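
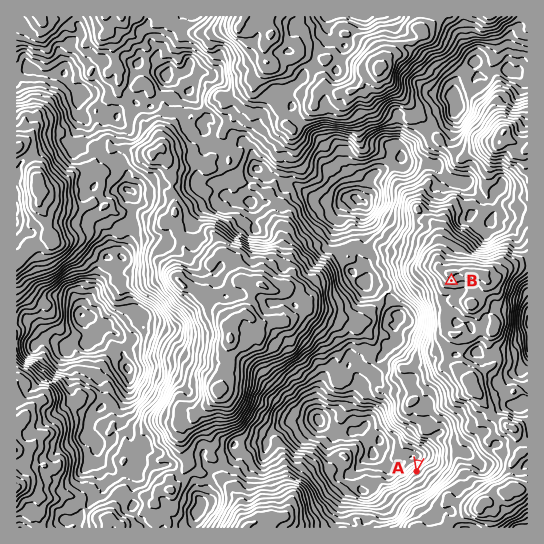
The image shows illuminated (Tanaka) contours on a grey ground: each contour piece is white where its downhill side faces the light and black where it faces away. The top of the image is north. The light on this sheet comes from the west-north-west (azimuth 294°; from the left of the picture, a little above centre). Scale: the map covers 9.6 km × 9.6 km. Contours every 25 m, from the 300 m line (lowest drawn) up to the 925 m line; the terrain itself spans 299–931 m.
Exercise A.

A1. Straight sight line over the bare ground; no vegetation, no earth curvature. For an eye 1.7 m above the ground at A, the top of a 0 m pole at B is hidden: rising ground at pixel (424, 433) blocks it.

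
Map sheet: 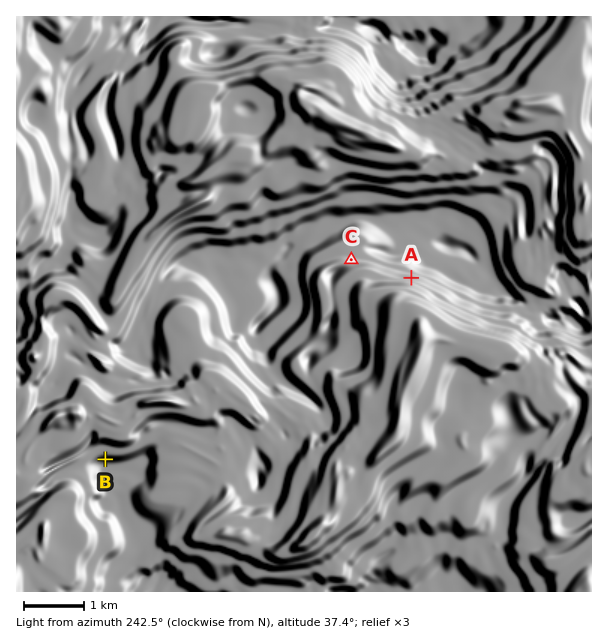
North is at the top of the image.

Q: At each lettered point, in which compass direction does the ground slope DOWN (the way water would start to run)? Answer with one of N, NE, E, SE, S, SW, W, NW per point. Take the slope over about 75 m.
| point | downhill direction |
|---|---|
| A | S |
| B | N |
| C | S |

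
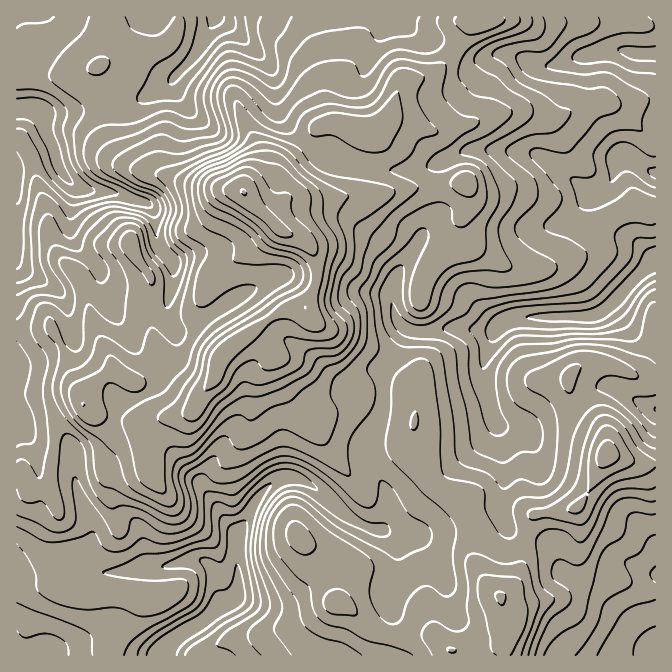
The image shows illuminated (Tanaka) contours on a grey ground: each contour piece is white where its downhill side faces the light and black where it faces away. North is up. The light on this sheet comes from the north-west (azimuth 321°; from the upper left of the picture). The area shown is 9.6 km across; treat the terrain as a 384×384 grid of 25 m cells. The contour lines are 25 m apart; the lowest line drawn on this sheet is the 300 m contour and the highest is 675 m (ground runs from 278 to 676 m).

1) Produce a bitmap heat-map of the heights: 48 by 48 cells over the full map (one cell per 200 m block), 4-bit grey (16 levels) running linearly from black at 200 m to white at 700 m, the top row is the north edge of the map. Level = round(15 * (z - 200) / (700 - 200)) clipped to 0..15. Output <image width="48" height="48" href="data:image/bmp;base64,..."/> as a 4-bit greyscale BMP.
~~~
<image width="48" height="48" href="data:image/bmp;base64,Qk32BAAAAAAAAHYAAAAoAAAAMAAAADAAAAABAAQAAAAAAIAEAAATCwAAEwsAABAAAAAAAAAAAAAAABEREQAiIiIAMzMzAERERABVVVUAZmZmAHd3dwCIiIgAmZmZAKqqqgC7u7sAzMzMAN3d3QDu7u4A////AEM0RFVDMjREVVZmZnd3eImZmZmGZVVEQ0RERFVUMzNEVWZnd3eIiImYmZmHZmVEREREVVVVVDM0RVZneIiIiIiImaqXZmVUREVVVVVWZVQzNFZniIiHeIiImamYd2ZVRFVWZmZmZlQzM1Z3iIiHd4iImqmYd2ZVVVVVVVVVVVVDNFZ3iIiHd3d4mZmHd2ZmVVVVVVVVVVRENGd4iIiHd3d4mZmHd3ZlVVVlVWZlVURENGeIiIh3d3d4iIiHd3ZlVVZmZmZmZmVUNGiIiId2Z3d4iIiHd3dmZWZ3Zmd2d3ZUNGiIh3ZmZnd4iHiIiIdmZXd3dnd3iIdVRGeIdmZmZ3eIh3iIiZh2ZneHd3iImYdlVFZ3Zmd3d3iIh3eIiZh3Z4iHd4iZqYdmZVVmVnd3d4iIh3d3eJmHd4iHeImaqYd3d1VVZ3d3eIh3d2d3eJmZiIeHeJmaqZh4h3ZneId3iIh3ZmZmeIqpmHeHeJmqqqmIiId4iId3iIh2ZmZmd4qpiGeIiZmqqqqYmYiIiId3iIh2ZVZmd4mZh2eImqqqq7upmZmJmIh3iIh2ZVVmd4iYdmeJqqqqq7y6mZmZmIiHiIh2VVZmd3iHZneJqqqqqrzLqqmZmIiHiIh2VWZ3d3d2ZneJqqqqqqvMu7qpmIiHiId2VWZ3eHd3d3eJmaqqmavMu7u6mYh3eIdmVWZ3eHd3dneIiaqZmZrMy7y7qpiHd3dmVFZmZ3d2ZneIiZmZmZq8zMu7u6mHdmZlVEVVVmZlVniIiZiJmZmrzMzMzLmHZmZVRDRERERFVniIiIiJmJmqq8zNy6mHZ3ZlVDMzMzM0VXd3iIiJmJqqqrzNy6mHZ4dmVVREREMzRWZniIiJmJqqqqq8y5mHZ4dmZmZlVVQzNFZniHiJmIqqqqqry6mHZ4h3Z3dmZVVDM1Z4h3iZh4mqq7u8zKmYd4iId3dmZlVUM1Z3d4mZd4mqu7zN3LqYh3iIh3ZmZVVUQ0ZmZ4mYeJqru83d3LqZiHiIh3ZlVVVUREZmZniHaJq7zN7dy6qZiIiIh3ZlVVVVRUVlVWZmZ5vM3u3cy6qqmIiIiHZmVVRVVUVUREVVaJvN7t3cy7qqqZmZmHdmVURFVUVDNFZniavN7t3MuqqqmZmZmHdmVUREREQzRWd4iJq83czLqZmZmYiJiHZlVVREM0QzRmd3iIiavMu6mZmqmZiId2ZVVVRDNEQzVWZnd3d4mrqqqaqqqZmId2ZmZVVEREM0VVVmZmZnmpmZqqqqqZmYiHdmZlVVVDM0RVVVVlVomYiJqqqqqZmYiId2ZmVVVDM0RVVVVVV4mYeImZmaqZmIiHd2ZmZVVERFVVVUREVoiHd4iIiJqZiId3dmZVVVVERFVVVVREVnd2Z4iIiImZmHd3ZVVVVURERFVVVVVERWZlZ3eId4iIiHdmVVRERDM0REVVVVVURFVVZnd3d3d3eIdmZVVEMzM0RERVVVVUQ0RVZnd3d3d3eIiHdmVURERERERVVERFQzRVZmZ3d2Z3eImYh2ZVVERA=="/>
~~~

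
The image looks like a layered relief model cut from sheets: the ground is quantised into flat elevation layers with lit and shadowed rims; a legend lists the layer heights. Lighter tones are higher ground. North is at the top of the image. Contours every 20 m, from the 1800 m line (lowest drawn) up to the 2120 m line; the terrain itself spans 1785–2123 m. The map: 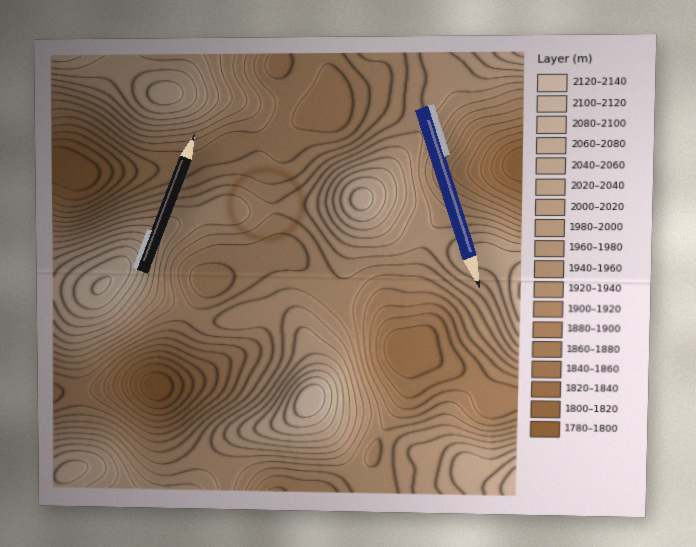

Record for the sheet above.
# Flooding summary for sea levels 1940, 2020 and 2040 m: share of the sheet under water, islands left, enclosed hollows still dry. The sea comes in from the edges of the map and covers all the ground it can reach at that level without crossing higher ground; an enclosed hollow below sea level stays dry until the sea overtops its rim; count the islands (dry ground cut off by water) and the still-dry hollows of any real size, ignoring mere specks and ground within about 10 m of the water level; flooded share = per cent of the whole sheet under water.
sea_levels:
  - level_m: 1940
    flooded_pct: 36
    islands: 0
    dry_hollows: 1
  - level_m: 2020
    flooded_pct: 82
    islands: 2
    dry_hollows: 0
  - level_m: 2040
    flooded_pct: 89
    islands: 3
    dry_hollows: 0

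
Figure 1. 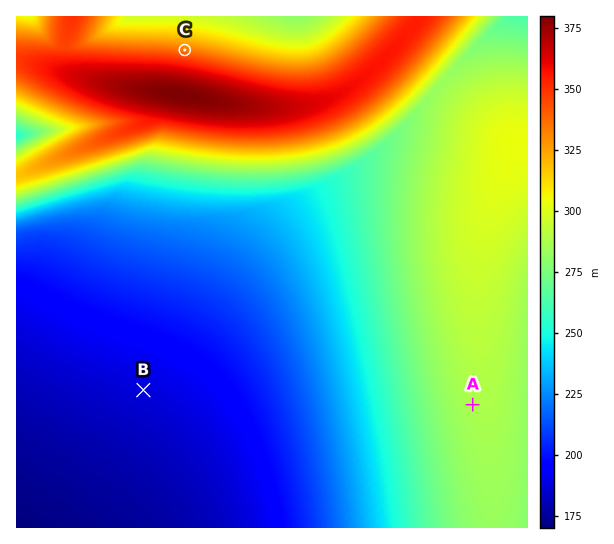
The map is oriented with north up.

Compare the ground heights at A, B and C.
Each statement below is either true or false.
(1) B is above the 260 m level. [false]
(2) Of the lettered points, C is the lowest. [false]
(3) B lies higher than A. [false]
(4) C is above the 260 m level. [true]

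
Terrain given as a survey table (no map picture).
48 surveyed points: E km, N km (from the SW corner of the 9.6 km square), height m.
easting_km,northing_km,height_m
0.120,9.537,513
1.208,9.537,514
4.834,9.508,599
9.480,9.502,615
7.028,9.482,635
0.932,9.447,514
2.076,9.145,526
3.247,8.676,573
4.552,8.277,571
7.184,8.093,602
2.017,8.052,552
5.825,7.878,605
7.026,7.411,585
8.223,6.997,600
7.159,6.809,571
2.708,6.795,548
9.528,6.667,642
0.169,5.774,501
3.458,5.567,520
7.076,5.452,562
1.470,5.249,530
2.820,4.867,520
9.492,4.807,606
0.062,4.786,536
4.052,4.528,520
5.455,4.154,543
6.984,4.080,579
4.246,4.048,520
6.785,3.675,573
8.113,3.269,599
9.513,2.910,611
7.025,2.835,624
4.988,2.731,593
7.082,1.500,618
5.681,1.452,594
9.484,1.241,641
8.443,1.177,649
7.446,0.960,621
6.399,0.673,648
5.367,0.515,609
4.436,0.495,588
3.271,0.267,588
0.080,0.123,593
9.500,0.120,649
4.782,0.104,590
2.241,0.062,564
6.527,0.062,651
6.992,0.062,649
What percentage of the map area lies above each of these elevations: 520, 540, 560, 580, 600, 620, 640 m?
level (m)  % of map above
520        96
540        80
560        60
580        43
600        26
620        14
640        5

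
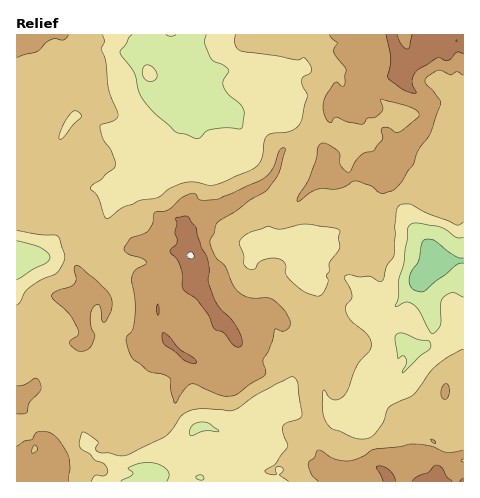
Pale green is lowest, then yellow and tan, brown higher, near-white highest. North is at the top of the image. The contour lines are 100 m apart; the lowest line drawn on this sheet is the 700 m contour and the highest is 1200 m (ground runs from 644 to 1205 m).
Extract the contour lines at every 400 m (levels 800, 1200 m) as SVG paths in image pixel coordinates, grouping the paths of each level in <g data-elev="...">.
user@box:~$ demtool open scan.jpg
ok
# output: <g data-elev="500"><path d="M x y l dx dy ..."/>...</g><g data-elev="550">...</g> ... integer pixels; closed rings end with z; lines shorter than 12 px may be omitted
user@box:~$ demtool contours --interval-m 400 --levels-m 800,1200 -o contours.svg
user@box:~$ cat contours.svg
<g data-elev="800"><path d="M121 481l12-7 0-2-5-3 1-2 10-4 9 0 11 1 8 6 2 6-2 5"/><path d="M197 479l-1-2 4-2 3 1 1 2-2 2z"/><path d="M190 436l-1-4 2-5 4-4 5-1 8 1 11 8-15 0z"/><path d="M403 373l3-13-3-4-5 3-3-20 1-5 7-1 15 6 12 2 1 5-1 3-11 8z"/><path d="M463 297l-10-4-6 1-4 4-3 7 1 19-3 6-5 4-3-3-11-20-6-7-7-2-11 4 3-9 1-17 5-18 3-33 3-4 7-2 21 3 8 3 10 8 7 0"/><path d="M17 241l23 6 8 6 2 4-4 6-12 6-17 11"/><path d="M148 81l6 0 3-6-3-7-7-3-4 2-1 6 2 5z"/><path d="M206 35l-1 8 6 15 3 3 9 4 5 5 1 2-6 9 1 7 5 7 12 10 3 9-2 13-1 2-16-1-15 2-13 9-22-7-22-20-11-14-3-7-5-18-14-20 1-3 11-15"/></g><g data-elev="1200"><path d="M190 259l3 0 1-3-1-3-3-1-3 3z"/></g>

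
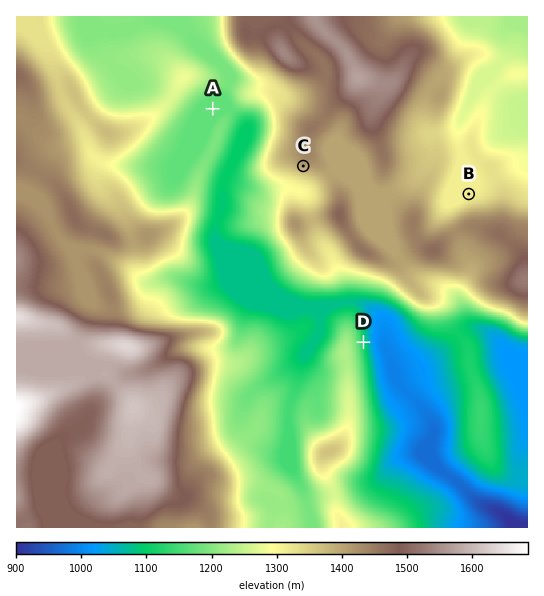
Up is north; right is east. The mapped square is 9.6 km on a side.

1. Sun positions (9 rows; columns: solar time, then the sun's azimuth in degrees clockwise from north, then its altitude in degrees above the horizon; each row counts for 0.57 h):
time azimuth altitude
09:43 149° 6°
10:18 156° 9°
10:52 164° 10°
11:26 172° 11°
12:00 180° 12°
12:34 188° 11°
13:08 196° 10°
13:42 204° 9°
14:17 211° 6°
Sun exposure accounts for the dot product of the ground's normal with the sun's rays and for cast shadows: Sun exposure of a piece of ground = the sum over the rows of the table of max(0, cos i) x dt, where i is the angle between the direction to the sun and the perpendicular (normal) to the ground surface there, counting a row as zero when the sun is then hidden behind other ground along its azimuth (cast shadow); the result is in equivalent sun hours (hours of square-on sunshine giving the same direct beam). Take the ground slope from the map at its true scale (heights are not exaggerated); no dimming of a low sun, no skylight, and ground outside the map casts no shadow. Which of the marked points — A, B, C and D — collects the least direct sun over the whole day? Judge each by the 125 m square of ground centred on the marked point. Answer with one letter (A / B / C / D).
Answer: B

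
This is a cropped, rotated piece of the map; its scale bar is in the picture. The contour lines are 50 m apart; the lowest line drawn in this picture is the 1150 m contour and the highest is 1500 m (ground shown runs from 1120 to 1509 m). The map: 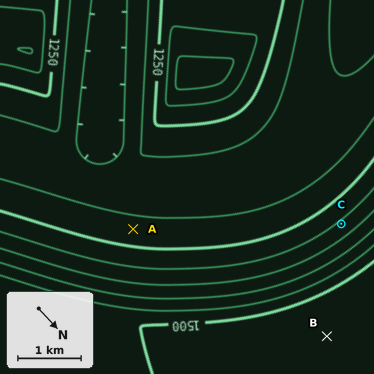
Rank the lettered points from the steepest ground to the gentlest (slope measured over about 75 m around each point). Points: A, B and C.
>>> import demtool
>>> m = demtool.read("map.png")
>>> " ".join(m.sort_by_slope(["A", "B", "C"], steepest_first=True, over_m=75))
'C A B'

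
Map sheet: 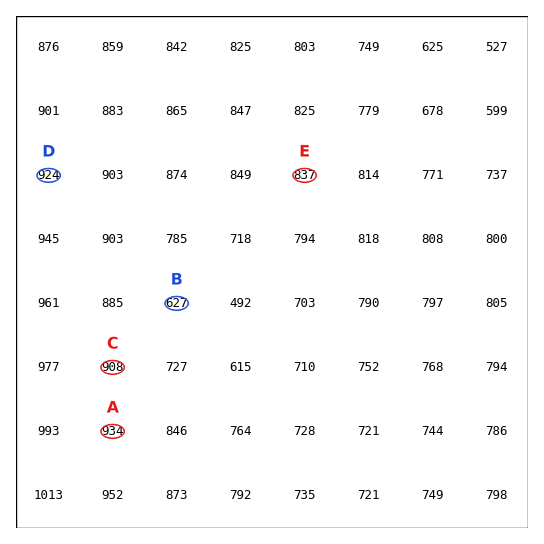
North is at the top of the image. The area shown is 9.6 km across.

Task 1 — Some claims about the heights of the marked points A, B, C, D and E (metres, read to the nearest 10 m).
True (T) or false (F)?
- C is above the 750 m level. T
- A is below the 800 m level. F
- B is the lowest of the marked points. T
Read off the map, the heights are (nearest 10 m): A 930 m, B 630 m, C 910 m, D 920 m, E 840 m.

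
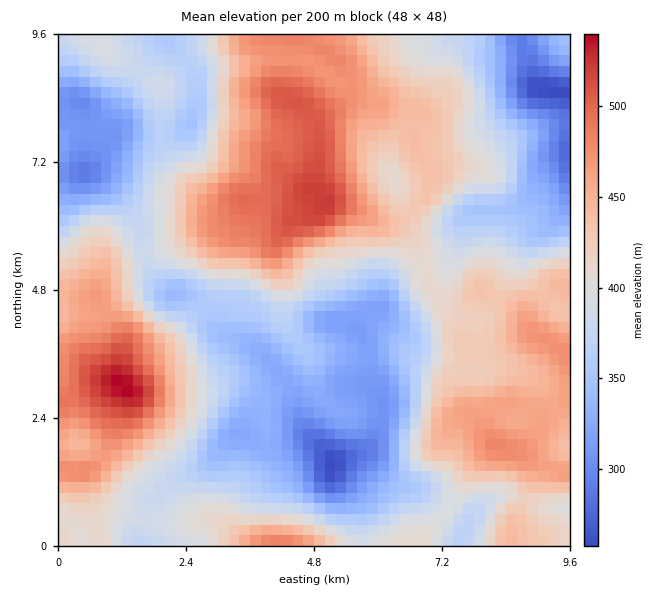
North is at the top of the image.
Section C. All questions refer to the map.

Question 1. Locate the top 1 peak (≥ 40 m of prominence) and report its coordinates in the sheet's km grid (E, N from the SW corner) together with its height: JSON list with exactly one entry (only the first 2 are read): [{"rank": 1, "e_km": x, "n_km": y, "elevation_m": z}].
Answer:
[{"rank": 1, "e_km": 1.19, "n_km": 3.04, "elevation_m": 542}]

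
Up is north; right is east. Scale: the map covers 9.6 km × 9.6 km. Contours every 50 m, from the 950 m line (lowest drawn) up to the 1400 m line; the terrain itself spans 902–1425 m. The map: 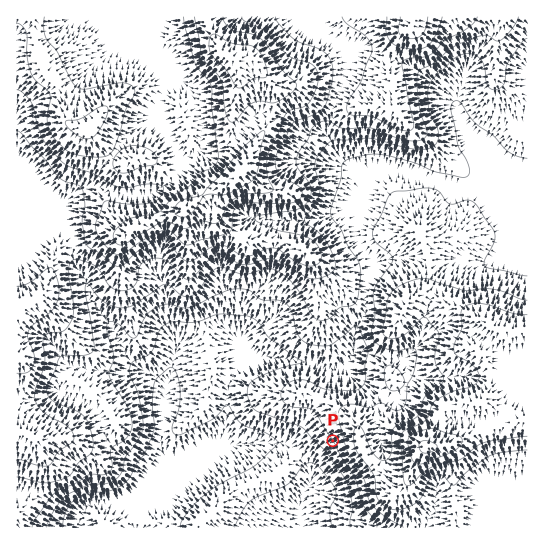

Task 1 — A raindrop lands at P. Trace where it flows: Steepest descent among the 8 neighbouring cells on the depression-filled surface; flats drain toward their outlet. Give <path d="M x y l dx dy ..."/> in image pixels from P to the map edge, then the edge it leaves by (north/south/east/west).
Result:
<path d="M333 441l-19 18 0 16-1 2 0 4-10 14-1 3 0 5-1 2 0 13 1 1 0 8"/>
exit: south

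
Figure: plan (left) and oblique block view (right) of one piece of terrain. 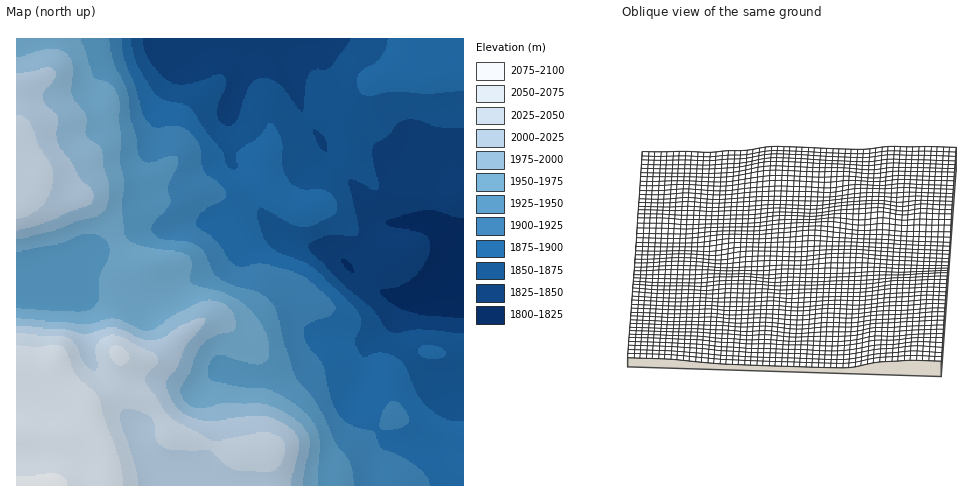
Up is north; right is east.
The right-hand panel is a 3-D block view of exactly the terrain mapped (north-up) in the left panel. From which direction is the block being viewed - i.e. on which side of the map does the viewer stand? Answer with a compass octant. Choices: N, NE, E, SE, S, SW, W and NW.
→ N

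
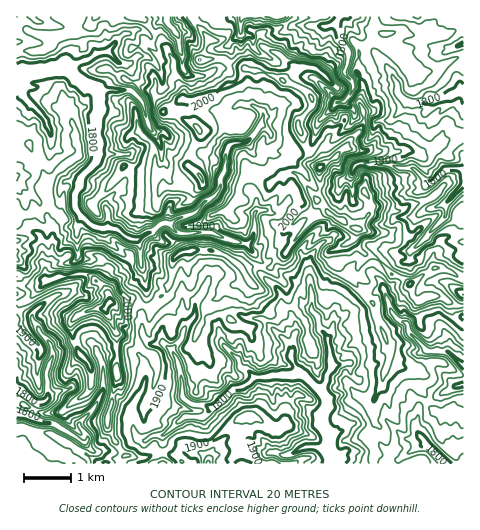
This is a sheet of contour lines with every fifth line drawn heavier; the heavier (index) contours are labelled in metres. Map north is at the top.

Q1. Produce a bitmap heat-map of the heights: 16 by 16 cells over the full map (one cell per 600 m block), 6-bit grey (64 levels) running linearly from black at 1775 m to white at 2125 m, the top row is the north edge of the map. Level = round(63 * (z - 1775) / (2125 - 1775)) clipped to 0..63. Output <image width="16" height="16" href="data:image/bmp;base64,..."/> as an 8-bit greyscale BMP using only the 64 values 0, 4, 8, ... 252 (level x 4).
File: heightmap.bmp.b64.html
<image width="16" height="16" href="data:image/bmp;base64,Qk02BQAAAAAAADYEAAAoAAAAEAAAABAAAAABAAgAAAAAAAABAAATCwAAEwsAAAABAAAAAAAAAAAAAAEBAQACAgIAAwMDAAQEBAAFBQUABgYGAAcHBwAICAgACQkJAAoKCgALCwsADAwMAA0NDQAODg4ADw8PABAQEAAREREAEhISABMTEwAUFBQAFRUVABYWFgAXFxcAGBgYABkZGQAaGhoAGxsbABwcHAAdHR0AHh4eAB8fHwAgICAAISEhACIiIgAjIyMAJCQkACUlJQAmJiYAJycnACgoKAApKSkAKioqACsrKwAsLCwALS0tAC4uLgAvLy8AMDAwADExMQAyMjIAMzMzADQ0NAA1NTUANjY2ADc3NwA4ODgAOTk5ADo6OgA7OzsAPDw8AD09PQA+Pj4APz8/AEBAQABBQUEAQkJCAENDQwBEREQARUVFAEZGRgBHR0cASEhIAElJSQBKSkoAS0tLAExMTABNTU0ATk5OAE9PTwBQUFAAUVFRAFJSUgBTU1MAVFRUAFVVVQBWVlYAV1dXAFhYWABZWVkAWlpaAFtbWwBcXFwAXV1dAF5eXgBfX18AYGBgAGFhYQBiYmIAY2NjAGRkZABlZWUAZmZmAGdnZwBoaGgAaWlpAGpqagBra2sAbGxsAG1tbQBubm4Ab29vAHBwcABxcXEAcnJyAHNzcwB0dHQAdXV1AHZ2dgB3d3cAeHh4AHl5eQB6enoAe3t7AHx8fAB9fX0Afn5+AH9/fwCAgIAAgYGBAIKCggCDg4MAhISEAIWFhQCGhoYAh4eHAIiIiACJiYkAioqKAIuLiwCMjIwAjY2NAI6OjgCPj48AkJCQAJGRkQCSkpIAk5OTAJSUlACVlZUAlpaWAJeXlwCYmJgAmZmZAJqamgCbm5sAnJycAJ2dnQCenp4An5+fAKCgoAChoaEAoqKiAKOjowCkpKQApaWlAKampgCnp6cAqKioAKmpqQCqqqoAq6urAKysrACtra0Arq6uAK+vrwCwsLAAsbGxALKysgCzs7MAtLS0ALW1tQC2trYAt7e3ALi4uAC5ubkAurq6ALu7uwC8vLwAvb29AL6+vgC/v78AwMDAAMHBwQDCwsIAw8PDAMTExADFxcUAxsbGAMfHxwDIyMgAycnJAMrKygDLy8sAzMzMAM3NzQDOzs4Az8/PANDQ0ADR0dEA0tLSANPT0wDU1NQA1dXVANbW1gDX19cA2NjYANnZ2QDa2toA29vbANzc3ADd3d0A3t7eAN/f3wDg4OAA4eHhAOLi4gDj4+MA5OTkAOXl5QDm5uYA5+fnAOjo6ADp6ekA6urqAOvr6wDs7OwA7e3tAO7u7gDv7+8A8PDwAPHx8QDy8vIA8/PzAPT09AD19fUA9vb2APf39wD4+PgA+fn5APr6+gD7+/sA/Pz8AP39/QD+/v4A////ACw4PGhUVFRYVDgcEDg0ICQkPEh0UDwwVGRcJBhAPCg8IDh0fGBINCQ0NCAoUEw8LDhMjJRsTFRALBwkHEhgSChUaJSkbFBgTFAoMChUYDw4aIi8zHxsZGhkSDA8YFh0bICQpKBgfHR8iGRIZHR4jHhcaFxYQHyMfHSQbJSIbGBkUEggIDg4UHR4nKS0sHBIRDw0KEBkdGx4jJS0qKxoOCg0OBxAZIScaJigwKh4UDAgOCwkMFhsmHR4lKi4lGBEOBwsICRIlKCQgJCgeHg4JCQQHBAgRHSEmJyopGhULDQYIBgYIDxUeISUjHA8REA4KCgwODA8NGhkVEgsHDxANCw="/>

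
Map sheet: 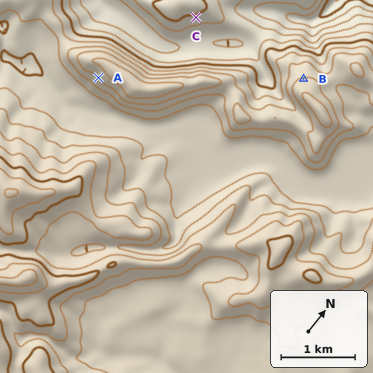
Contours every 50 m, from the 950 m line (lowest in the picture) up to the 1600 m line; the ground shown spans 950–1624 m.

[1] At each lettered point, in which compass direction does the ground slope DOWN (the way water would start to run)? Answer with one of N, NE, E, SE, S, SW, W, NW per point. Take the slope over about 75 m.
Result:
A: S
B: NW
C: SE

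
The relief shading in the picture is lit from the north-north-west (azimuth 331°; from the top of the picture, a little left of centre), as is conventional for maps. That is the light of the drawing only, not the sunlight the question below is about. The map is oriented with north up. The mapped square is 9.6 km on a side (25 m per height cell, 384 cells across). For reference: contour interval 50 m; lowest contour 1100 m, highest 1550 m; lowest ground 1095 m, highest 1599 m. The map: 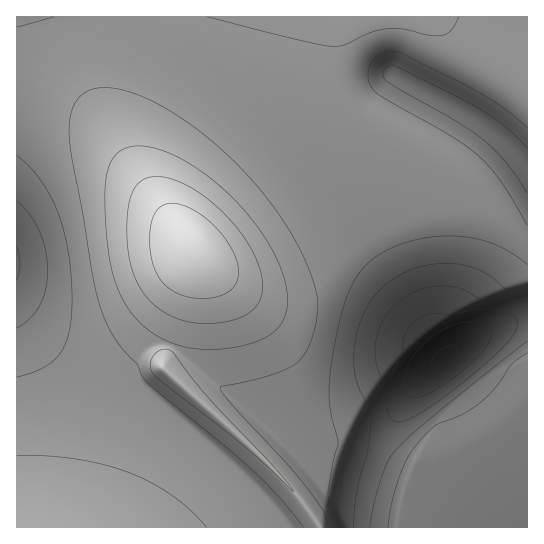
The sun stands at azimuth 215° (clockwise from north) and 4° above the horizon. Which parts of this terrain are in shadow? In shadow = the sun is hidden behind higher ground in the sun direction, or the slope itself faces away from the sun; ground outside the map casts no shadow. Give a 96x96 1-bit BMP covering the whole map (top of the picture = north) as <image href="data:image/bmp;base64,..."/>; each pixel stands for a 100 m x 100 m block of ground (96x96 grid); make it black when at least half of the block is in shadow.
<image width="96" height="96" href="data:image/bmp;base64,Qk2+BAAAAAAAAD4AAAAoAAAAYAAAAGAAAAABAAEAAAAAAIAEAAATCwAAEwsAAAIAAAAAAAAA////AAAAAAAAAAAAAAAAfgAAAAAAAAAAAAAA/gAAAAAAAAAAAAAA/gAAAAAAAAAAAAAB/wAAAAAAAAAAAAAD/wAAAAAAAAAAAAAH/4AAAAAAAAAAAAAH/4AAAAAAAAAAAAAP/8AAAAAAAAAAAAAf/8AAAAAAAAAAAAA//+AAAAAAAAAAAAB//+AAAAAAAAAAAAD///AAAAAAAAAAAAH///AAAAAAAAAAAAP///gAAAAAAAAAAAf///gAAAAAAAAAAA////wAAAAAAAAAAB////4AAAAAAAAAAD////4AAAAAAAAAAH//+f8AAAAAAAAAAf//8f/8AAAAAAAAA///wf//AAAAAAAAB///Af//gAAAAAAAD//+Af//wAAAAAAAH//4Af//wAAAAAAAP//gA///4AAAAAAAf/+AA///+AAAAAAA//4AA////AAAAAAB//gAA////gAAAAAH/+AAA////wAAAAAP/4AAA////8AAAAAf/gAAA/////AAAAAf+AAAA/////wAAAAf4AAAAf//3/8AAAAfgAAAAP//w/8AAAAHAAAAAH//4P8AAAAAAAAAAB//4AcAAAAAAAAAAAfj4AEAAAAAAAAAAAAAAAAAAAAAAAAAAAAAAAAAAAAAAAAAAAAAAAAAAAAAAAAAAAAAAAAAAAAAAAAAAAAAAAAAAAAAAAAAAAAAAAAAAAAAAAAAAAAAAAAAAAAAAAB4AAAAAAAAAAAAAAH8AAAAAAAAAAAAAAf+AAAAAAAAAAAAAB/+AAAAAAAAAAAAAD//AAAAAAAAAAAAAP//AAAAAAAAAAAAAf//AAAAAAAAAAAAA///AAAAAAAAAAAAB///gAAAAAAAAAAAD///gAAAAAAAAAAAH///gAAAAAAAAAAAP///gAAAAAAAAAAAf///gAAAAAEAAAAA////gAAAAAEAAAAB////gAAAAAMAAAAD////gAAAAAcAAAAH////gAAAAAcAAAAP////gAAAAA8AAAAP////gAAAAB8AAAAf////gAAAAD8AAAA/////gAAAAD8AAAA/////gAAAAH8AAAB/////AAAAAP8AAAB/////AAAAAf8AAAB/////AAAAA/8AAAD/////AAAAD/8AAAD/////AAAAH/8AAAD/////AAAAf/8AAAD////+AAAB//4AAAB////+AAAD//wAAAA////+AAAP//gAAAAf///8AAA///AAAAAP///8AAD//8AAAAAB///4AAP//4AAAAAAf//wAA///wAAAAAAB//AAB///AAAAAAAAAAAAH//8AAAAAAAAAAAAH//wAAAAAAAAAAAAP//gAAAAAAAAAAAAP/+AAAAAAAAAAAAAH/4AAAAAAAAAAAAAH/gAAAAAAAAAAAAAD+AAAAAAAAAAAAAAA4AAAAAAAAAAAAAAAAAAAAAAAAAAAAAAAAAAAAAAAAAAAAAAAAAAAAAAAAAAAAAAAAAAAAAAAAAAAAAAAAAAAAAAAAAAAAAAAAAAAAAAAAAAAAAAAAAAAAAAAAAAAAAAAAAAAA="/>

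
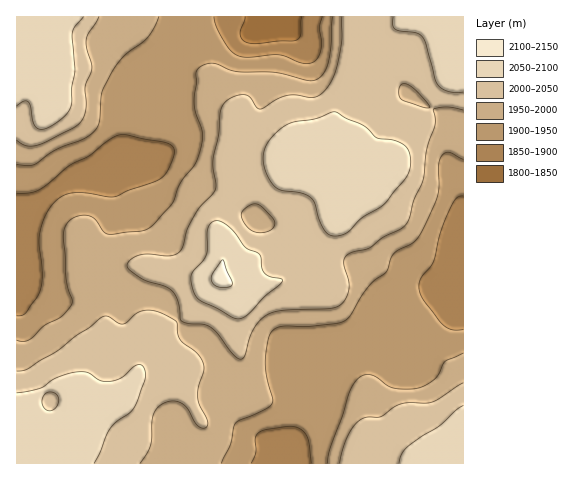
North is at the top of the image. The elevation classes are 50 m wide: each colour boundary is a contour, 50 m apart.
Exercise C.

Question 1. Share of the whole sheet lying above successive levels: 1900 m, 91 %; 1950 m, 68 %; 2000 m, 46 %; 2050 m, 18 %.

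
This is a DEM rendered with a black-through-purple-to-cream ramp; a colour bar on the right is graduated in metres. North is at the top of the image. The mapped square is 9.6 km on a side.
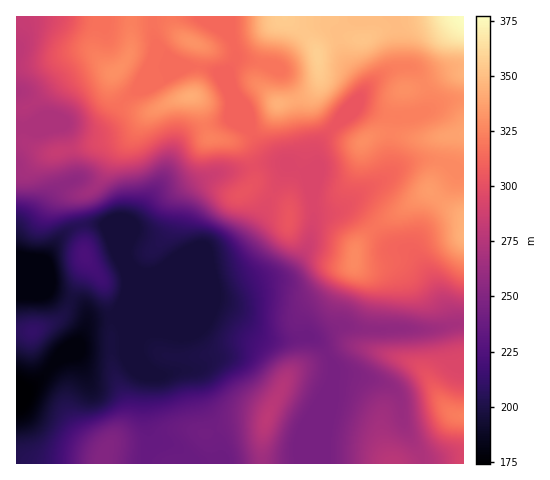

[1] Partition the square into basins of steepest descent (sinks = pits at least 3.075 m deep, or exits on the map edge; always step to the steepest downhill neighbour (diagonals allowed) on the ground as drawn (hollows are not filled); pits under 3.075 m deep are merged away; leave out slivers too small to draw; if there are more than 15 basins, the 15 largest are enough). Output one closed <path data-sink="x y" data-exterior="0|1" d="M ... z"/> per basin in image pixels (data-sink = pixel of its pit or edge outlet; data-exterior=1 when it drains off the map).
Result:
<path data-sink="17 386" data-exterior="1" d="M463 16l-447 1 1 47 26-1 28-10 17-2 20 18-10-6-11 1-19 10-39 32-12 2 0 33 5 0 16 9 12 4 70-16 12-5 6-7-5 10-19 17-18 33-15 8-3 5 8 66-19 44-8 10-11 6-14 6-18 1 1 132 447-1z"/><path data-sink="17 295" data-exterior="1" d="M134 130l-14 8-70 16-12-4-16-9-6 0 1 190 17 0 14-6 11-6 8-10 19-44-8-66 3-5 15-8 18-33 19-17z"/><path data-sink="17 91" data-exterior="1" d="M88 51l-17 2-28 10-26 1-1 44 9 0 4-2 39-32 19-10 11-1 7 3z"/>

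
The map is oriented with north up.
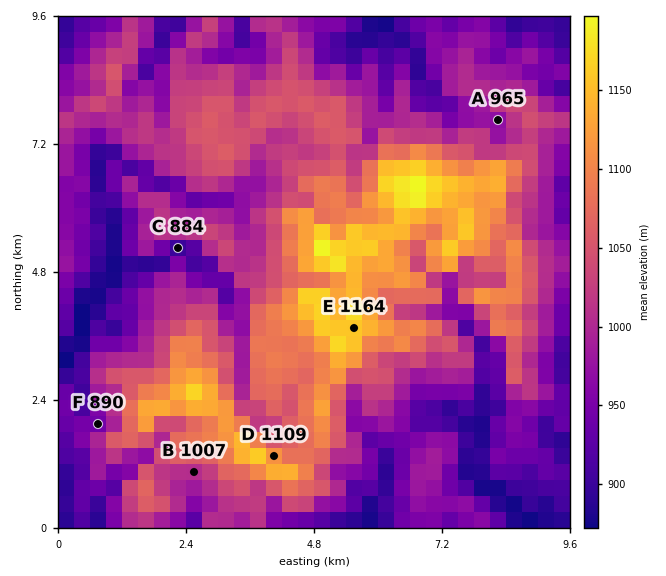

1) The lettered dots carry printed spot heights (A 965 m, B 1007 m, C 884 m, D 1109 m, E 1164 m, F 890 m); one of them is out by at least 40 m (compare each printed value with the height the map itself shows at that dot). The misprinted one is F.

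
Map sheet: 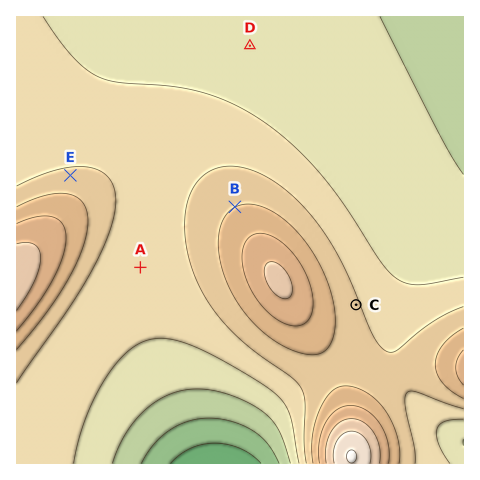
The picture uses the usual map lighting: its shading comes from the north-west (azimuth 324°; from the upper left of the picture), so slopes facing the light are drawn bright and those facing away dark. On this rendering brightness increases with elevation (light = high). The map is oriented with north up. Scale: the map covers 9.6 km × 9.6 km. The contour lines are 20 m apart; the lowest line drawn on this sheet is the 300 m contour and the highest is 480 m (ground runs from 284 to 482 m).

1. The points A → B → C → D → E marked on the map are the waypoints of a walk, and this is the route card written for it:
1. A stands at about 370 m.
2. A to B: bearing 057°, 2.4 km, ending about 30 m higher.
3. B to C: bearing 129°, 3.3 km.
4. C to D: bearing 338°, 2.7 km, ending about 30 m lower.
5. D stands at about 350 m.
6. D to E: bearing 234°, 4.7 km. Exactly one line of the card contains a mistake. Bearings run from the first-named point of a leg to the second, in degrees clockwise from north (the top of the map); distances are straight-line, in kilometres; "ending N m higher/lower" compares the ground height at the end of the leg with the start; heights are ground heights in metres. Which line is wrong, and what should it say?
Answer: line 4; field distance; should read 6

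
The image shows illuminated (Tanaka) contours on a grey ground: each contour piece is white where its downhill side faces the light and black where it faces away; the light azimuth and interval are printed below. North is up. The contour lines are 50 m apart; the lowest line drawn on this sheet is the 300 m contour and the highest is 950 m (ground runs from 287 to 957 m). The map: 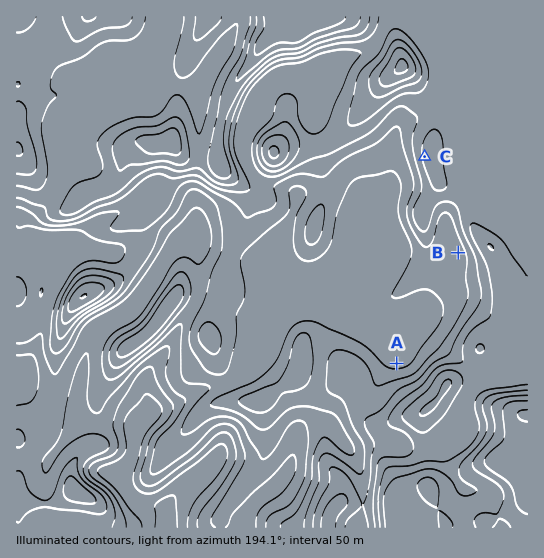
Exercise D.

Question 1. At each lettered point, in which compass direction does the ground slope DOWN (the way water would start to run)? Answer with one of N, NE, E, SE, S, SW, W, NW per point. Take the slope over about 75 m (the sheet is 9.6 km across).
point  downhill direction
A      N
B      W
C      W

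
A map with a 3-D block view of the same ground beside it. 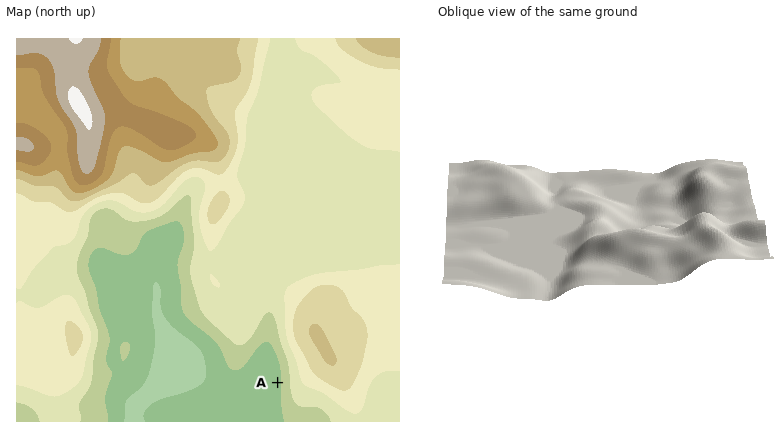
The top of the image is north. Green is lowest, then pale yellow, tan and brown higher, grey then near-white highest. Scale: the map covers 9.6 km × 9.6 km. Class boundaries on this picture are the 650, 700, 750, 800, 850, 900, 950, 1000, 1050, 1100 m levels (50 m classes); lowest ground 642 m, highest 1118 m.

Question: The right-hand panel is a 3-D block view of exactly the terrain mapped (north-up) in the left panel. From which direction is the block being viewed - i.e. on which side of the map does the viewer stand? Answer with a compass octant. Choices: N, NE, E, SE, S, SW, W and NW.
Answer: N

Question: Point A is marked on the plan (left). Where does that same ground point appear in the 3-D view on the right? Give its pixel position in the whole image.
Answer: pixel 544 184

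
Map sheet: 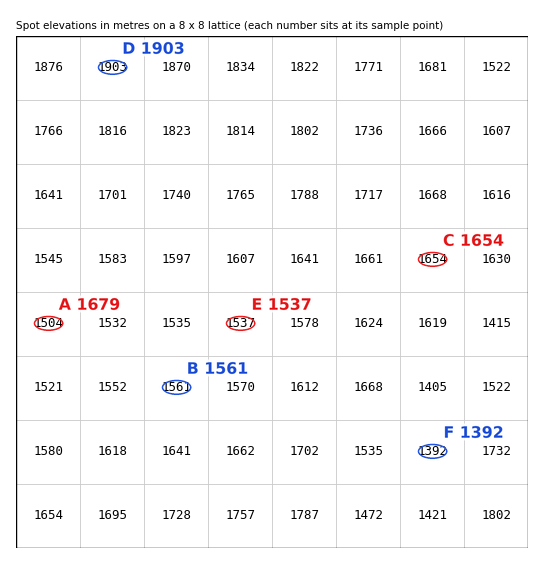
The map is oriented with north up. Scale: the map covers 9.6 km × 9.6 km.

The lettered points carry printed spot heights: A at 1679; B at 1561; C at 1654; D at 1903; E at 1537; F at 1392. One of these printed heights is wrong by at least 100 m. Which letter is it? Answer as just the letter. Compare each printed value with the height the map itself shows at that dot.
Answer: A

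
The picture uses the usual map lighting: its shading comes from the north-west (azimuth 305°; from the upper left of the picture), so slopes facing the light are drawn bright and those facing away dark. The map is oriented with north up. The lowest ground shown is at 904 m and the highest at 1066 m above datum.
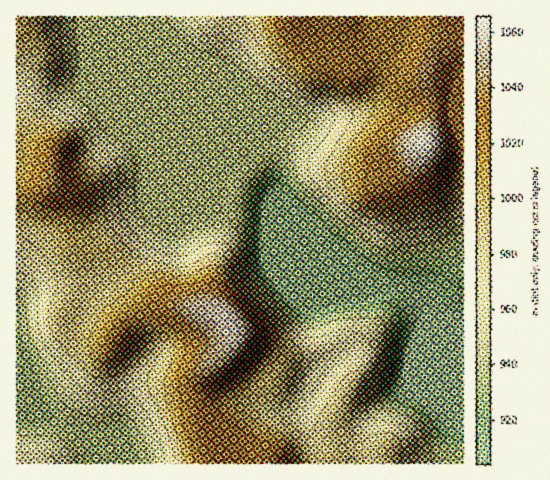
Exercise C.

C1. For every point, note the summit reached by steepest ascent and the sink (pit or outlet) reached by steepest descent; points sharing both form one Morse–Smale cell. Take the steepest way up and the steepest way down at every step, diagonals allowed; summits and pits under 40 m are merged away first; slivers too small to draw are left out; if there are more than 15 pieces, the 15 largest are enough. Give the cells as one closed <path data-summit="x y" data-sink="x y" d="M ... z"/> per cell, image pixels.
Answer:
<path data-summit="234 327" data-sink="463 318" d="M252 160l-20 10-19 24-52 22-21 29-19 21 31 28 30 12 38 9 9 5 5 7 1 10-3 7-15 17-13 9-5 7-3 15 1 25 23 38 7 4 25 5 211 0 1-145-36-4-18-20-25-9-38-28-21-10-9-9-3-8-40-38-6-15z"/><path data-summit="426 145" data-sink="463 318" d="M463 16l-309 0 0 6 27 65 68 68 19 23 6 15 40 38 3 8 9 9 21 10 38 28 25 9 18 20 35 3z"/><path data-summit="234 327" data-sink="17 421" d="M122 267l-20 14-10 3-16 2-29-3-15 5-11 10-5 10 0 112 17 1 16-4 28 13 16 19 4 15 154 0-28-6-20-30-7-16 0-20 3-15 5-7 13-9 10-10 8-14-1-10-5-7-9-5-38-9-30-12z"/><path data-summit="53 182" data-sink="463 318" d="M21 86l-5 1 0 103 23 0 14-6 15 22 8 35 6 4 22 5 16 16 15-15 26-35 52-22 19-24 20-10-8-6-161-67-15 5-22 0z"/><path data-summit="234 327" data-sink="463 318" d="M153 16l-136 0-1 69 30 7 22 0 15-5 166 70 0-2-68-68-25-58z"/><path data-summit="53 182" data-sink="17 421" d="M53 184l-14 6-23 2 1 116 4-10 13-11 13-4 29 3 16-2 10-3 19-15-17-16-22-5-6-4-8-35z"/><path data-summit="426 145" data-sink="17 421" d="M49 417l-33 4 1 43 79-1-3-14-16-19z"/>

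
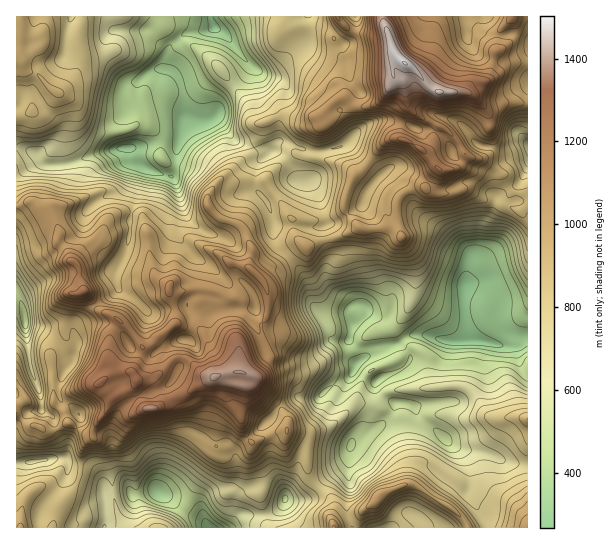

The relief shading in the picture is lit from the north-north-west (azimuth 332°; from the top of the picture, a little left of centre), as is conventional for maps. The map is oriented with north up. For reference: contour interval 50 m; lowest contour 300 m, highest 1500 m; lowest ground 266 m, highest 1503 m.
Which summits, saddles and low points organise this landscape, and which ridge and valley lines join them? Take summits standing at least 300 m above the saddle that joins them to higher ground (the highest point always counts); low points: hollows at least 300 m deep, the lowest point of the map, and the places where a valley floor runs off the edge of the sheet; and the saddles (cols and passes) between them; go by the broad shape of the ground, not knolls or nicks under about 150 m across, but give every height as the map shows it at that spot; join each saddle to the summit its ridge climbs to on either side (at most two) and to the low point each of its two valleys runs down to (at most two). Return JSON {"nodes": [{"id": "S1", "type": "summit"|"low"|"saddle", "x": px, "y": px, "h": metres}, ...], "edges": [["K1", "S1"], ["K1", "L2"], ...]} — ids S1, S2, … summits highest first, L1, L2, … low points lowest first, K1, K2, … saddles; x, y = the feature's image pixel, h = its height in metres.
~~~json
{"nodes": [
{"id": "S1", "type": "summit", "x": 405, "y": 63, "h": 1503},
{"id": "S2", "type": "summit", "x": 214, "y": 377, "h": 1409},
{"id": "L1", "type": "low", "x": 474, "y": 341, "h": 266},
{"id": "L2", "type": "low", "x": 214, "y": 27, "h": 271},
{"id": "L3", "type": "low", "x": 209, "y": 527, "h": 303},
{"id": "L4", "type": "low", "x": 25, "y": 321, "h": 460},
{"id": "K1", "type": "saddle", "x": 355, "y": 31, "h": 1032},
{"id": "K2", "type": "saddle", "x": 55, "y": 429, "h": 957},
{"id": "K3", "type": "saddle", "x": 287, "y": 257, "h": 889},
{"id": "K4", "type": "saddle", "x": 79, "y": 478, "h": 804},
{"id": "K5", "type": "saddle", "x": 318, "y": 487, "h": 765}],
"edges": [["K1", "S1"], ["K1", "L1"], ["K1", "L2"], ["K2", "S2"], ["K2", "L1"], ["K2", "L4"], ["K3", "S1"], ["K3", "S2"], ["K3", "L1"], ["K3", "L2"], ["K4", "S2"], ["K4", "L1"], ["K4", "L3"], ["K5", "S1"], ["K5", "S2"], ["K5", "L1"], ["K5", "L3"]]}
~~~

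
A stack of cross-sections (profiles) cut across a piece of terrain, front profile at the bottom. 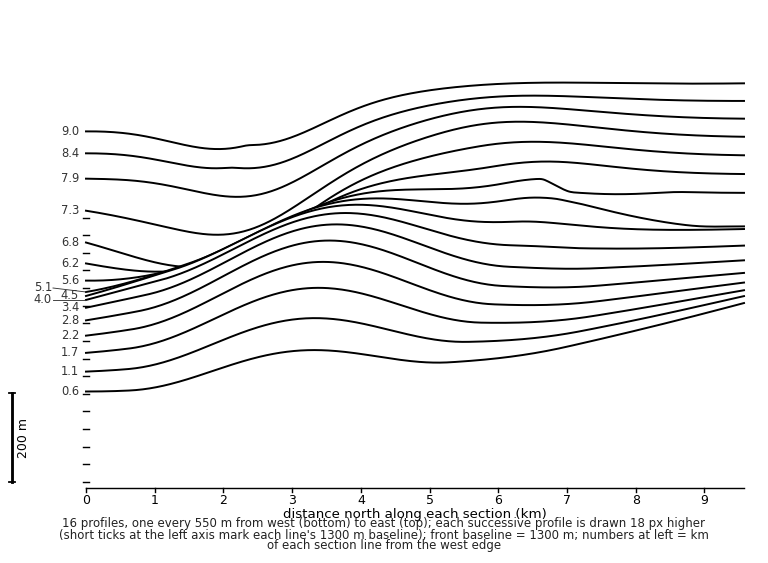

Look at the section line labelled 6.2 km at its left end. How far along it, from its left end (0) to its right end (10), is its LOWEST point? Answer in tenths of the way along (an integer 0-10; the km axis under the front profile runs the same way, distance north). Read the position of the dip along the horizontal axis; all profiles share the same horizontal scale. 1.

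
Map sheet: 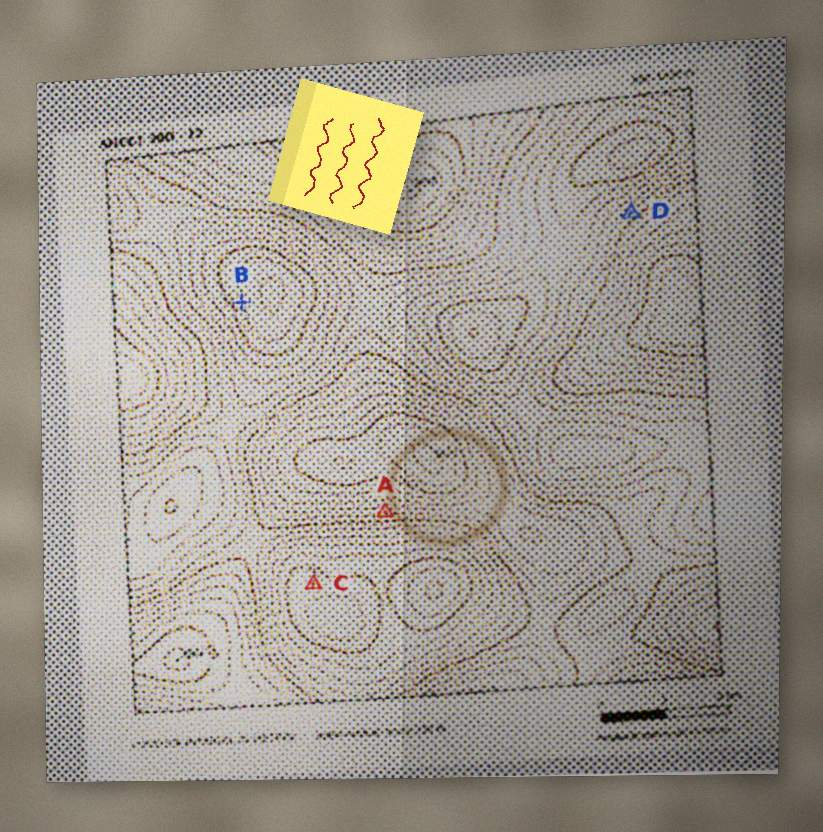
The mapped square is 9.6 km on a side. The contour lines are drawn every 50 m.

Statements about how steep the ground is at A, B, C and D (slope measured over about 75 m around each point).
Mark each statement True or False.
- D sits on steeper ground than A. False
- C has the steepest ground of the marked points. False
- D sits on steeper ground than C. True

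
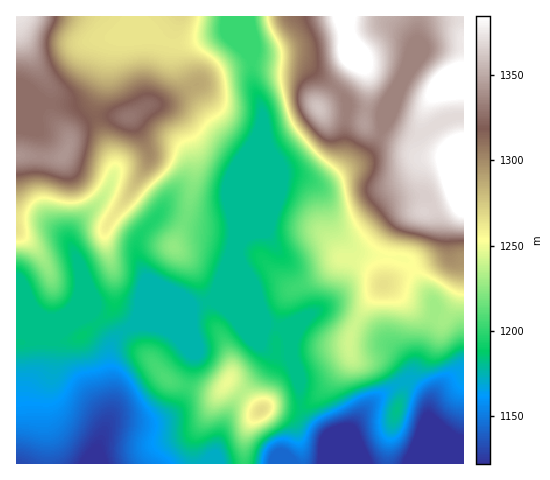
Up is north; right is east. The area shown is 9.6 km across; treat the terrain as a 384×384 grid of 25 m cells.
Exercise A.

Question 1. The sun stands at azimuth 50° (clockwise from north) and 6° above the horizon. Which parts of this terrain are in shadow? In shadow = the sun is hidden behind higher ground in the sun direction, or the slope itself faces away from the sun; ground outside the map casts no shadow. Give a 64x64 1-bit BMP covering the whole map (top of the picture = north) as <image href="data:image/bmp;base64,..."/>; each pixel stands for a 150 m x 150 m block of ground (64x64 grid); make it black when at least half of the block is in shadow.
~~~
<image width="64" height="64" href="data:image/bmp;base64,Qk0+AgAAAAAAAD4AAAAoAAAAQAAAAEAAAAABAAEAAAAAAAACAAATCwAAEwsAAAIAAAAAAAAA////AAAAAAAAAAAAAAAAAAAAAAAAAAAAAAAAAgAAAAAAAAADAAAAAAAAAAMAAAAAAAAAAQAAAAAAAAAAAAAAAAAAAAAAAAAAAAAAAAAAAAAAAAAAAAAAAAAAAAAAAAAAAAAAAAAAAAAAAAAAAAAAAAAAAAAAAAAAAAAAAAAAAAAAAAAAAAAAAAAAAAAAAAAAAAAAAAAAAAAAAAAAAAAAAAAAAAAAAAAAAAAAAAAAAAAAAAAAAAAAAAAAAAAAAAAAAAAAAAAAAAAAAAAAAAAAAAAAAAAAAAAMIAAAAAAAABxgAAAAAAAACGAwAAAAAAAAwHAAAAAAAMAA8AAAAAAf8ABwAAAAAD/wAHAAAAAAf/AAAAAAAAB/4AAAAAAAAf8AAAAAAAAD/AAAAAAAAAfwAA4AAAAAB+AEDgAAAAAHwAYOAAAAAA+ABgwAAAAD/wAEAAAAAA/+AAAAAAAAH/4AAAAAAAA//AAAAAAAAH/4AAAAAAAAf/gAAAAAAAB/8AAAAAAAAD/wAAAAAAAAP+AAAAAAAAA/4AAAAAAAAD/AAAAAAAAAP4AAAAAAAAA/gAAAAAAAAB8AAAAAAAAAHweAAAAAAAAOH4AAAAAAAAAfAAAAAAAAHB4AAAAAAAA+HgAAAAAAAH48AAAAAAAAfjwAAAAAAAB+PAAAAAAAADw4AAAAAAAAPBgAAA=="/>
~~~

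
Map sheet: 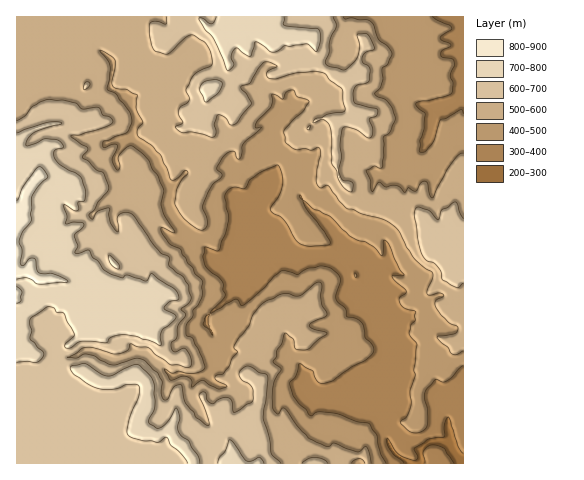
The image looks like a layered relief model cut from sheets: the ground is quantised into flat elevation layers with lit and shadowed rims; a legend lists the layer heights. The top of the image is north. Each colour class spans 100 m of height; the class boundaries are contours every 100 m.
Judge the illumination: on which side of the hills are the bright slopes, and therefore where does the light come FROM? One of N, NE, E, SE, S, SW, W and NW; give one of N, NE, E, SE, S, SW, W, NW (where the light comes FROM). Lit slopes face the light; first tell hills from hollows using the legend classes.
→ SW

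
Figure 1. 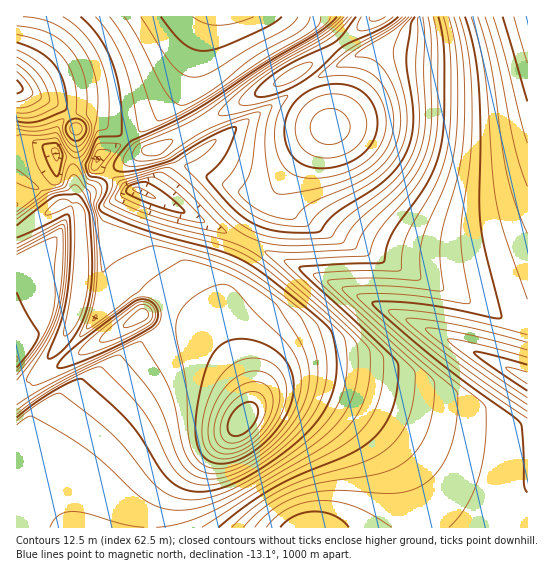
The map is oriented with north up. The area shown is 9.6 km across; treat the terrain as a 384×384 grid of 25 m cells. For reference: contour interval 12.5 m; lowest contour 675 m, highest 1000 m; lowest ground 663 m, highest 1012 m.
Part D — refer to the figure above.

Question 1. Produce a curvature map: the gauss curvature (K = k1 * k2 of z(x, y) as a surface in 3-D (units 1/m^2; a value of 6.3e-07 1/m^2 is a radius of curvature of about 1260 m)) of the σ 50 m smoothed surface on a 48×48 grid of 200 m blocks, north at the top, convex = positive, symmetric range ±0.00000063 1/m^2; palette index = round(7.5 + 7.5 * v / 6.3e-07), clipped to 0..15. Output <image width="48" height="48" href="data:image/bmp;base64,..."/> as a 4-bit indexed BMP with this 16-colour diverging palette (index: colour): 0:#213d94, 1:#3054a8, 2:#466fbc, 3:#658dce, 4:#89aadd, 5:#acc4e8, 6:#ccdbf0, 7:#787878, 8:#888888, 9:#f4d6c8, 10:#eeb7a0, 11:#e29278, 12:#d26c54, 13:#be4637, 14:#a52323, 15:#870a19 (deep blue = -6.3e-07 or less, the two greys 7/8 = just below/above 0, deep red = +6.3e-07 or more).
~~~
<image width="48" height="48" href="data:image/bmp;base64,Qk32BAAAAAAAAHYAAAAoAAAAMAAAADAAAAABAAQAAAAAAIAEAAATCwAAEwsAABAAAAAAAAAAlD0hAKhUMAC8b0YAzo1lAN2qiQDoxKwA8NvMAHh4eACIiIgAyNb0AKC37gB4kuIAVGzSADdGvgAjI6UAGQqHAIh3d3d3d3d3d3d3iIiIiId3d3d3d3d3d4iId3d3d3d3d3d3iIiIiHd3d3d3d3d3d4iIh3d3d3d3d3d3iIiIiHd3d3d3d3d3d4iIiId3d3d3d3d3iIiId3d3d3d3d3d3d4iIiIiHd3d3d3d3eId3d3d3d3d3d3d3d4iIiIiId3d3d3d3d3d3d3d3d3d3d3d3d4iIiIiIh3d3d3iId3d3d3d3d3d3d3d3d4iIiIiIiHd3d4iIh3d3d3d3d3d3d3d3d4iIiIiIiHd3d4iIh3d3d3d3d3d3d3d3d4h4iIiIiHd3d4iZiHd3d3d3d3d3d3d3d4iHeIiIiHd3d3iIiHd3d3d3d3d3d3d3d3iIh3iIh3d3d3eIiHd3d3d3d3d3d3d3d3d4iHd3d3d3d3d4iHd3d3d3d3d3d3d3d3d3iId3d3d3d3d3d3d3d3d3d3d3d3d3iHd3eIiHd3d3d3d3d3d3d3d3d3d3d3eIiId3d3h3d3d3d3d3d3d3d3d3d3d3d4iIiIh3d3iHd3d3d3d3d3d3d3d3d3d3iIiId4iHdniId3d3d3d3d3d3eId3d3eIiIh3d3iHd1iIiGZ3d3d3d3d4iId3d4iIiHd3d3eIeIyIieJ4h3d3d3iIiHd3iIiId3d3d3d4eId3jvJ4iHd3d4iId3eIiIh3d3d3d3d4eId3ZTZ4iHd4iIh3d4iIiIh3d3d3d3d4h4d3d3eIiIiIiHd3eIiIiHd3d3d3d3d4h4d3d4iIiIiId3d3iIiIh3d3iHd3d3d3h4d3d3d4iIh3d3d3iIiHd3eIiHd3d3d4h4d3d3d4iHeHd3d3eId3d4iIiHd3d4d4h4d3d3d3d3d3d3d3d3d4iIiId3d3d4h7x3d3d3d3d3d3eHd4h3iIiId3d3d3d3iHV3Znd3d4h3d4h4iIh3d3d3d3d3d3d3eIV7h3d3iIiHiIiIiHd3d3d3d3d3d3d4iJl2eXeIiIh3eIiId3d3d3d3d3d3d3d3c4VmeHy4iHd3iIh3d3d3d3d3d3d3d3d4h8h2dCeYiHd3eHd3d3d3d3d3d3d3d3d3d4dn5Hd4h3d3d3d3d3eIiIh3d3d3d3d3d5YD+IiIlliIh3d3d4iIiIiHd3d3d3d3d/h3mHeamHiIh3d3iIiIiIiId3d3d3d3d3ipd3N4d3eIiHd4iIiIiIiIh3d3d3d3iGb/F3eIh3d3iId4iIiIiIiIh3d3d3d4iHNFZ3d4iHd3d4h4iIiIiIiIh3d3d3d4iHd3d3d3iIh3d3d3eIiIiIiId3d3d3d4iHd3d3d3d4iId3iHd4iIiIiHd3d3d3d4h3d4h3d3d3eIh4iIh3eIiHd3d3d3d3d4d3eIh3d3d3d3h3iIiId3d3d3d3d3d3d3d3eIh3d3d3d3d3d4iIh4h3d3d3d3d3d3d3iIh3d3d4h3d3d3iHd3iHd3d4d3d3eHd4iId3d3eIiHd3d3iHd3d4d3eId3d3eHd4iId3d3eIiIh3iIiJh3d4dneId3d3eHd4iHd3d3eIiIiIiIiIiXeImGZ3d3d3iA=="/>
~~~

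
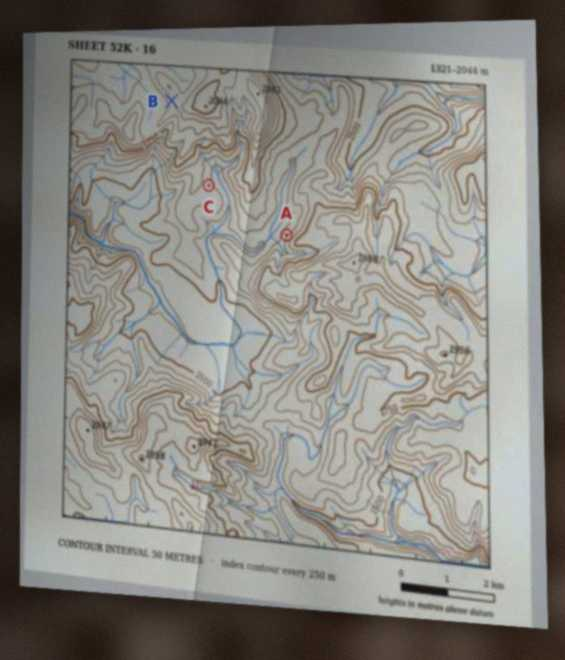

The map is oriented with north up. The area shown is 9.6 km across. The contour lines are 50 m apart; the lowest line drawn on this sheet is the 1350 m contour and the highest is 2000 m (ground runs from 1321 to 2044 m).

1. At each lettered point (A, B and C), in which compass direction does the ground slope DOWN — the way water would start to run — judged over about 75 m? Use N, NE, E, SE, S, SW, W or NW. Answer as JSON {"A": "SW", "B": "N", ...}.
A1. {"A": "NW", "B": "SW", "C": "E"}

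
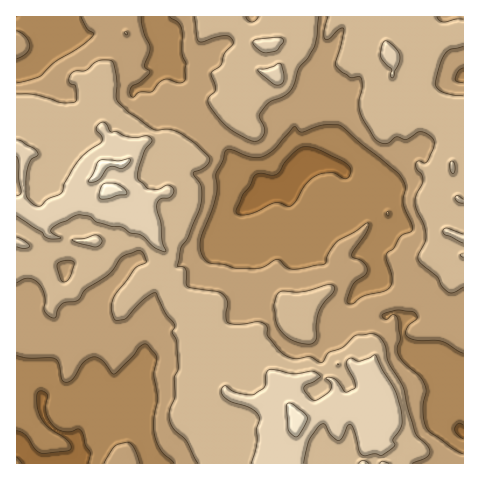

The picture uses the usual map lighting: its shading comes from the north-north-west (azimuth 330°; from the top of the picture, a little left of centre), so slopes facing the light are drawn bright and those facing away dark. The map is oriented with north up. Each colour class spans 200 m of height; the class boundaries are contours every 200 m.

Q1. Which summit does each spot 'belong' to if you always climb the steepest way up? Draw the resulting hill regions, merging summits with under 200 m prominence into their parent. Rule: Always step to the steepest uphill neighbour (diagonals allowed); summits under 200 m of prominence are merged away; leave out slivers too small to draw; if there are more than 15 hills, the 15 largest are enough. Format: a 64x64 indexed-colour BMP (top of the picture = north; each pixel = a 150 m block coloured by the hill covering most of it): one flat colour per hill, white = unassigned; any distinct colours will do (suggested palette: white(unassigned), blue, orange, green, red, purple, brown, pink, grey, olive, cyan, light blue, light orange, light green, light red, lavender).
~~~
<image width="64" height="64" href="data:image/bmp;base64,Qk12CAAAAAAAAHYAAAAoAAAAQAAAAEAAAAABAAQAAAAAAAAIAAATCwAAEwsAABAAAAAAAAAA////ALR3HwAOf/8ALKAsACgn1gC9Z5QAS1aMAMJ34wB/f38AIr28AM++FwDox64AeLv/AIrfmACWmP8A1bDFABERERERERERERERERERERERERERERERERERERERERERERERERERERERERERERERERERERERERERERERERERERERERERERERERERERERERERERERERERERERERERERERERERERERERERERERERERERERERERERERERERERERERERERERERERERERERERERERERERERERERERERERERERERERERERERERERERERERERERERERERERERERERERERERERERERERERERERERERERERERERERERERERERERERERERERERERERIRERERERERERERERERERERERERERERERERERERERERIiEREREREREREREREREREREREREREREREREREREREREiIRERERERERERERERERERERERERERERERERERIiIhESIiEREREREREREREREREREREREREREREREREREiIiIiIiIRERERERERERERERERERERERERERERERERERIiIiIiIiEREREREREREREREREREREREREREREREREREiIiIiIiIhERERERERERERERERERERERERERERERERERIiIiIiIiIREREREREREREREREREREREREREREREREREiIiIiIiIhERERERERERERERERERERERERERERERERESIiIiIiIiERERERERERERERERERERERERERERERERERIiIiIiIiIRERERERERERERERERERERERERERERERERIiIiISIiIhEREREREREREREREREREREREREREREREREiIiIREiIiEREREREREREREREREREREREREREREREREiIiIhEiIiIRERERERERERERERERERERERERERERERIiIiIiISIiIiERERERERERERERERERERERERMzMzMTIiIiIiIiIiIiIRERERERERERERERERERERETMzMzMzMiIiIiIiIiIiIhERERERERERERERERERERERMzMzMzMyIiIiIiIiIiIiIREREREREREREREREREREREzMzMzMzIiIiIiIiIiIiIiEREREREREREREREREREREzMzMzMzMiIiIiIiIiIiIiIhERERERERERERERERERETMzMzMzMyIiIiIiIiIiIiIiIRERERERERERERERERERMzMzMzMzIiIiIiIiIiIiIiIhEREREREREREREREREREzMzMzMzMiIiIiIiIiIiIiIiIiIREREREREREREREREzMzMzMzMyIiIiIiIiIiIiIiIiIiERERERERERERERETMzMzMzMzIiIiIiIiIiIiIiIiIiIhERERERERERERERMzMzMzMzMiIiIiIiIiIiIiIiIiIiERERERERERERERETMzMzMzMyIiIiIiIiIiIiIiIiIiIhERERERERERERERETMzMzMzIiIiIiIiIiIiIiIiIiIiEREREREREREREREREzMzMzMiIiIiIiIiIiIiIiIiIiIhERERERERERERERETMzMzMyIiIiIiIiIiIiIiIiIiIiIhERERERERERERERMzMzMzIiIiIiIiIiIiIiIiIiIiIiIRERERERERERERMzMzMzMiIiIiIiIiIiIiIiIiIiIiIiEREREREREREREzMzMzMyIiIiIiIiIiIiIiIiIiIiIkREQRERERERERETMzMzMzIiIiIiIiIiIiIiIiIiIiIkREREQRERERERMzMzMzMzMiIiIiIiIiIiIiIiIiIiIkREREREERERERMzMzMzMzMyIiIiIiIiIiIiIiIiIiIiRERERERBETMzMzMzMzMzMzIiIiIiIiIiIiIiIiIiIiJEREREREQzMzMzMzMzMzMzMiIiIiIiIiIiIiIiIiIiJEREREREREMzMzMzMzMzMzMyIiIiIiIiIiIiIiIiIiIkRERERERERDMzMzMzMzMzMzIiIiIiIiIiIiIiIiIiIkREREREREREMzMzMzMzMzMzMiIiIiIiIiIiIiIiIiIkRERERERERERDMzMzMzMzMzMyIiIiIiIiIiIiIiIiIkREREREREREREMzMzMzMzMzMzIiIiIiIiIiIiIiIiIkREREREREREREQzMzMzMzMzMzMiIiIiIiIiIiIiJERERERERERERERERDMzMzMzMzMzMyIiIiIiIiIiIiJEREREREREREREREREMzMzMzMzMzMzIiIiIiIiIiIiIkREREREREREREREREMzMzMzMzMzMzMiIiIRIiIiIiIkREREREREREREREREMzMzMzMzMzMzMyIiIREiIiIiIiREREREREREREREREMzMzMzMzMzMzMzIiIRERIiIiIiIkREREREREREREREMzMzMzMzMzMzMzMSIREREiIiIiIiJEREREREREREREQzMzMzMzMzMzMzMxERERESIiIiEREiREREREREREREREMzMzMzMzMzMzMzERERERIiIiERERFERERERERERERERDMzMzMzMzMzMzMREREREiIRERERFEREREREREREREREMzMzMzMzMzMzMxEREREiIRERERFEREREREREREREREQzMzMzMzMzMzMzEREREREREREREUREREREREREREREQzMzMzMzMzMzMzMREREREREREREUREREREREREREREREMzMzMzMzMzMzMxERERERERERERREREREREREREREREQzMzMzMzMzMzMz"/>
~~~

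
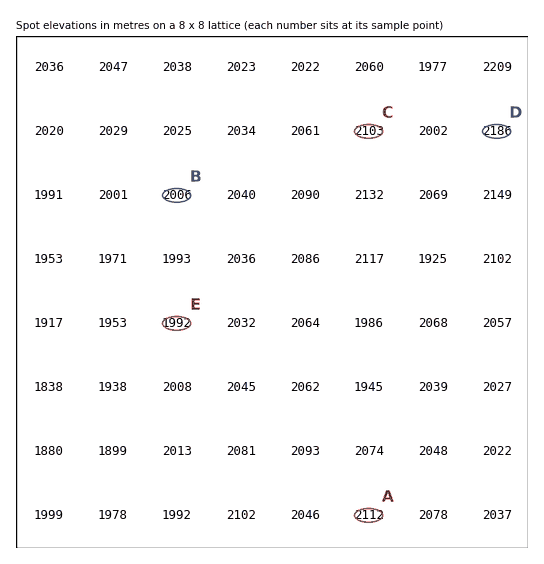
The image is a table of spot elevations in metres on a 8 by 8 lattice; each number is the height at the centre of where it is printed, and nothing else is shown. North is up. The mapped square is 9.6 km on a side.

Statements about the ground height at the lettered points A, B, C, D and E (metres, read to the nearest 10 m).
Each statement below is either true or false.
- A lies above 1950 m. true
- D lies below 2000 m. false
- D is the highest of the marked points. true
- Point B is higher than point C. false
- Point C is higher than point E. true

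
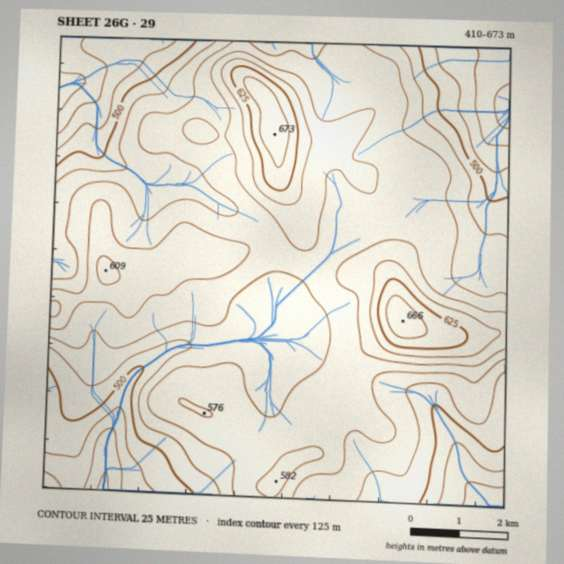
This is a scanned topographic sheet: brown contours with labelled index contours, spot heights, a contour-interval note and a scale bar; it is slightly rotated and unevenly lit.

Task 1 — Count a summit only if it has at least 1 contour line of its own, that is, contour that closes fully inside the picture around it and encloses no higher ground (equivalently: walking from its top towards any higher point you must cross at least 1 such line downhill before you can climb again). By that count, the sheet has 3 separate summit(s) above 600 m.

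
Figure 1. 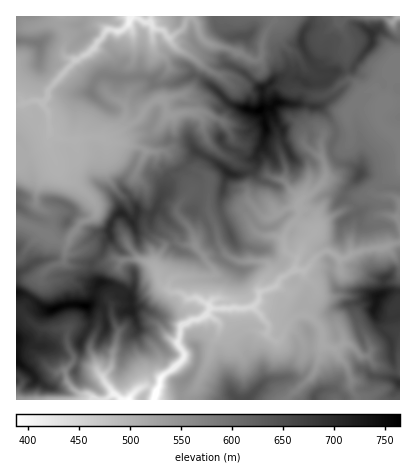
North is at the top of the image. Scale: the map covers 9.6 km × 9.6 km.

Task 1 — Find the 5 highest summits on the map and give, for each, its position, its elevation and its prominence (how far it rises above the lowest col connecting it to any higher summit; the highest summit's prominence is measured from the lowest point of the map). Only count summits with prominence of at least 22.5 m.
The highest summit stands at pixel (260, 110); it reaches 765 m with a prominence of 377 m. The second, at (86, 306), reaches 764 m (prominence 124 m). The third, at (378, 296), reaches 736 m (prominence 191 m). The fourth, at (122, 214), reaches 711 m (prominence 60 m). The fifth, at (230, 174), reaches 709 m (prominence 34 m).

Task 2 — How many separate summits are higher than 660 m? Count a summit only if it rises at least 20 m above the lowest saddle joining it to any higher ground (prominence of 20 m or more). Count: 7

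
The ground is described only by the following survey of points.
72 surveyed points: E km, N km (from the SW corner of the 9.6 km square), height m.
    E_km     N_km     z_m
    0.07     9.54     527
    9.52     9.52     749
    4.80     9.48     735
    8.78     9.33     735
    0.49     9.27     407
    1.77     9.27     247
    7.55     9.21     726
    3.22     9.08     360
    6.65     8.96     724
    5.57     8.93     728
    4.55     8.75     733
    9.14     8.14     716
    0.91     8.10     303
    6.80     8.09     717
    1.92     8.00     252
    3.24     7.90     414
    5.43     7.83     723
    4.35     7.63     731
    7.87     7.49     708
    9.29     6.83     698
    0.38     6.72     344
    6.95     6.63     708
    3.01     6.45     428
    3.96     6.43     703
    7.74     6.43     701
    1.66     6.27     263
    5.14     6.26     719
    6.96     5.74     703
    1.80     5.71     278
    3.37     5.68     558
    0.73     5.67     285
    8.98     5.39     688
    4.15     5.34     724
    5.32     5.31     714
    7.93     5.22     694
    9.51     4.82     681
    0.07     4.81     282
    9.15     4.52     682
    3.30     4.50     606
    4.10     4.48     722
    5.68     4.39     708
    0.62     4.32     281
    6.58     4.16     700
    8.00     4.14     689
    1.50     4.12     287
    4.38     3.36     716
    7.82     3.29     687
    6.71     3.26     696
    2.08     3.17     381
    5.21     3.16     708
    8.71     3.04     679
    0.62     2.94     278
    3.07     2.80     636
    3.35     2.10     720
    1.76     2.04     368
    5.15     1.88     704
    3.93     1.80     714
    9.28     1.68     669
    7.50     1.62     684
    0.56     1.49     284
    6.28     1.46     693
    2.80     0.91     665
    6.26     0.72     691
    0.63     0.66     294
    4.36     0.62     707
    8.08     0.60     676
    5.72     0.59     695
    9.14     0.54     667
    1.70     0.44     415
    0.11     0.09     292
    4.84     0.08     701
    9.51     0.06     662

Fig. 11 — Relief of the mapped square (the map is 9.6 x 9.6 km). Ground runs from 240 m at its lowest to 750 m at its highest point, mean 580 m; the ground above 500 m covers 63.7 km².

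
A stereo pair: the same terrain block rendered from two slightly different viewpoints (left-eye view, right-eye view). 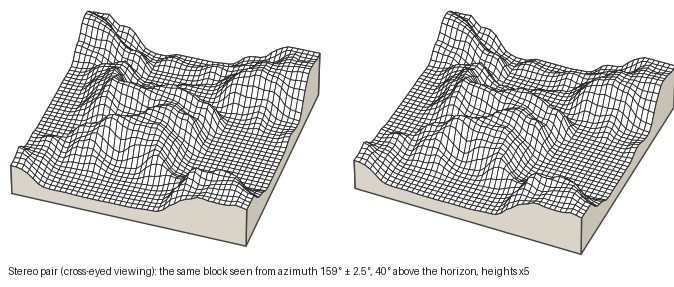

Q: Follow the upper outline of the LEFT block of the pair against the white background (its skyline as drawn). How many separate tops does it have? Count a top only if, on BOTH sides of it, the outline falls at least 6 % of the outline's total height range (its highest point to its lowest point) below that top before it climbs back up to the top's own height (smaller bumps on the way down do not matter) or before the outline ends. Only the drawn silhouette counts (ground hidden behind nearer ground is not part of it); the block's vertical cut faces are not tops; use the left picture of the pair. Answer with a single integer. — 2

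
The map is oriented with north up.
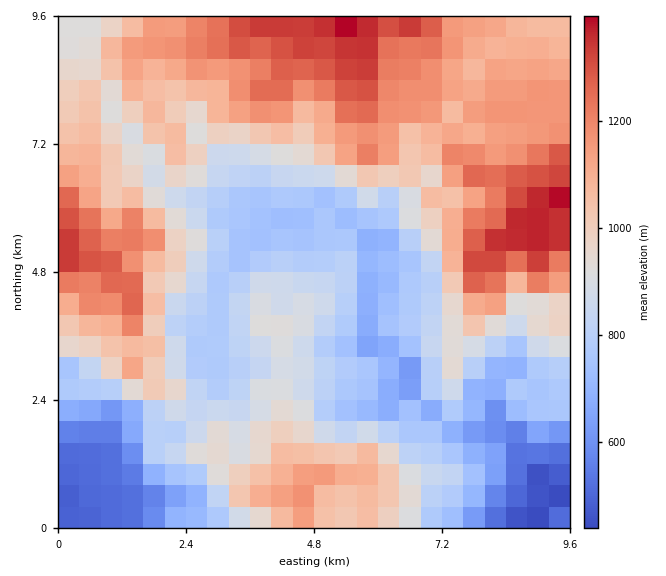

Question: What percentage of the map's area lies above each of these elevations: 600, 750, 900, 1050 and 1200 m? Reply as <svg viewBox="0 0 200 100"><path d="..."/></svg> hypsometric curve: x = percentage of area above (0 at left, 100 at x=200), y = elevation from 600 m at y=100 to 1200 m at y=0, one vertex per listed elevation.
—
<svg viewBox="0 0 200 100"><path d="M186 100l-20-25-53-25-38-25-45-25"/></svg>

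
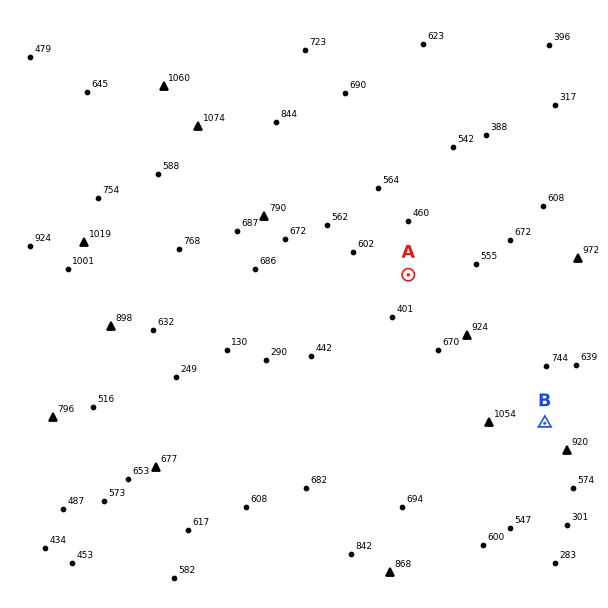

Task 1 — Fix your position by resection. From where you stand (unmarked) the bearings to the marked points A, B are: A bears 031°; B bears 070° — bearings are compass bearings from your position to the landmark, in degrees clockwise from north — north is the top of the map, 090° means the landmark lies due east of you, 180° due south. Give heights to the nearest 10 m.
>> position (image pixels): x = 256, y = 528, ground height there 670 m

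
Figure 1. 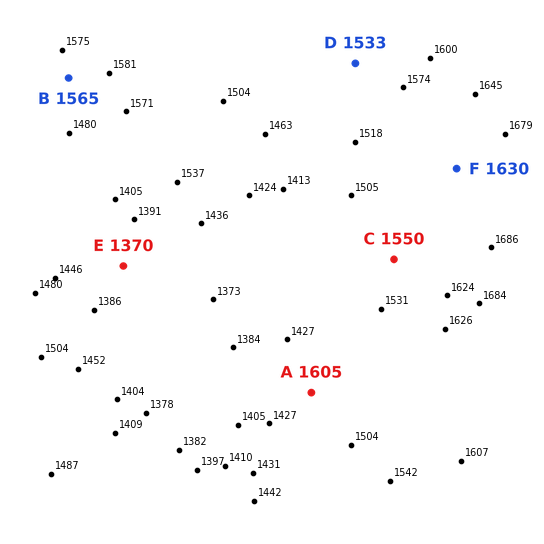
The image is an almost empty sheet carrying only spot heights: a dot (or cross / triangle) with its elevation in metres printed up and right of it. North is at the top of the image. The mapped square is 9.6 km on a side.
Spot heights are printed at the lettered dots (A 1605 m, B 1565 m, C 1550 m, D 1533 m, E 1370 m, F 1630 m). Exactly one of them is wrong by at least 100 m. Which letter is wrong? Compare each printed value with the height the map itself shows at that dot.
A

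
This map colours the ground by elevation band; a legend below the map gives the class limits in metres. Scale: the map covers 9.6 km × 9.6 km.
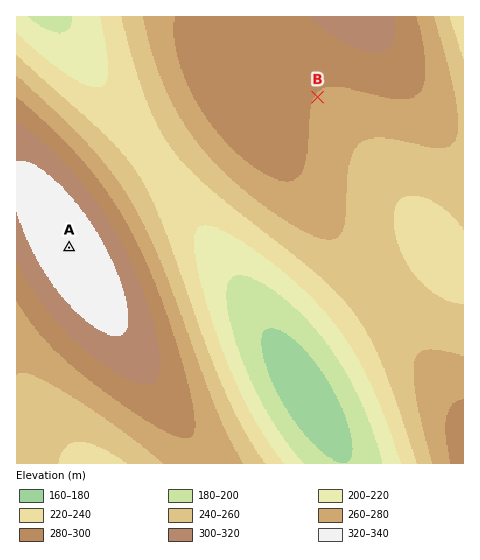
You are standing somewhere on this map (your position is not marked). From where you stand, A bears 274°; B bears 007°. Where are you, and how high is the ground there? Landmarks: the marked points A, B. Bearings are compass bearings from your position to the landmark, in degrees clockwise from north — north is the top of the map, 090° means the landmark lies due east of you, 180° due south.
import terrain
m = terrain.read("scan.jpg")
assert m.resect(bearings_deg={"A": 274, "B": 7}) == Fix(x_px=297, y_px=264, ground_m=235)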